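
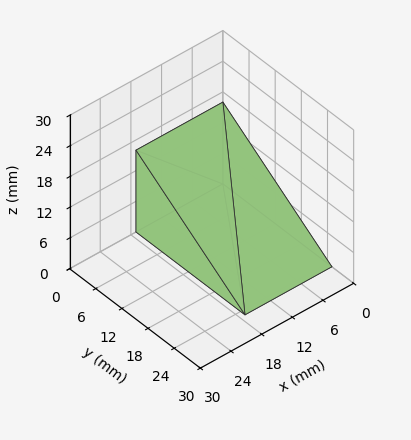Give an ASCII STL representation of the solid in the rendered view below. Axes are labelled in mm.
Reading the render: the shape is a wedge (ramp): 17 × 25 mm base, rising to 16 mm along the y=0 edge and sloping linearly to z=0 at y=25 (dimensions read to the nearest mm from the axis ticks). For the STL, each face is triangulated and given an outward normal.

solid part
  facet normal 0.0000 0.0000 -1.0000
    outer loop
      vertex 17.00 25.00 0.00
      vertex 17.00 0.00 0.00
      vertex 0.00 0.00 0.00
    endloop
  endfacet
  facet normal 0.0000 0.0000 -1.0000
    outer loop
      vertex 0.00 25.00 0.00
      vertex 17.00 25.00 0.00
      vertex 0.00 0.00 0.00
    endloop
  endfacet
  facet normal 0.0000 -1.0000 0.0000
    outer loop
      vertex 0.00 0.00 0.00
      vertex 17.00 0.00 0.00
      vertex 17.00 0.00 16.00
    endloop
  endfacet
  facet normal 0.0000 -1.0000 0.0000
    outer loop
      vertex 0.00 0.00 0.00
      vertex 17.00 0.00 16.00
      vertex 0.00 0.00 16.00
    endloop
  endfacet
  facet normal 0.0000 0.5391 0.8423
    outer loop
      vertex 0.00 0.00 16.00
      vertex 17.00 0.00 16.00
      vertex 17.00 25.00 0.00
    endloop
  endfacet
  facet normal 0.0000 0.5391 0.8423
    outer loop
      vertex 0.00 0.00 16.00
      vertex 17.00 25.00 0.00
      vertex 0.00 25.00 0.00
    endloop
  endfacet
  facet normal -1.0000 0.0000 0.0000
    outer loop
      vertex 0.00 0.00 16.00
      vertex 0.00 25.00 0.00
      vertex 0.00 0.00 0.00
    endloop
  endfacet
  facet normal 1.0000 0.0000 0.0000
    outer loop
      vertex 17.00 0.00 0.00
      vertex 17.00 25.00 0.00
      vertex 17.00 0.00 16.00
    endloop
  endfacet
endsolid part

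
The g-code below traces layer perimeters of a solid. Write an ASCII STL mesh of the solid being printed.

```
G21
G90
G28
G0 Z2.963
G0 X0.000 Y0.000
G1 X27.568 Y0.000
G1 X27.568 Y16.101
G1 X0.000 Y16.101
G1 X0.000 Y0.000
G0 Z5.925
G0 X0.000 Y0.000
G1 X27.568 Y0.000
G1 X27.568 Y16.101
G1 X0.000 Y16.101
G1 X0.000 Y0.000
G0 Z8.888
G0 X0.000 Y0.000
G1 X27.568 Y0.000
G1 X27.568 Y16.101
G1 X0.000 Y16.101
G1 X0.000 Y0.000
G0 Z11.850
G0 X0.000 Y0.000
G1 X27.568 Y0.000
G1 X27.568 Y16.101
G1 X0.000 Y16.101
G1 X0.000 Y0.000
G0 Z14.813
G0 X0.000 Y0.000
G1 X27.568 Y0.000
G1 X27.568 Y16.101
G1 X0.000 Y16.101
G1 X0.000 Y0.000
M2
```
solid part
  facet normal 0.0000 0.0000 -1.0000
    outer loop
      vertex 27.568 16.101 0.000
      vertex 27.568 0.000 0.000
      vertex 0.000 0.000 0.000
    endloop
  endfacet
  facet normal 0.0000 0.0000 -1.0000
    outer loop
      vertex 0.000 16.101 0.000
      vertex 27.568 16.101 0.000
      vertex 0.000 0.000 0.000
    endloop
  endfacet
  facet normal 0.0000 0.0000 1.0000
    outer loop
      vertex 0.000 0.000 14.813
      vertex 27.568 0.000 14.813
      vertex 27.568 16.101 14.813
    endloop
  endfacet
  facet normal 0.0000 0.0000 1.0000
    outer loop
      vertex 0.000 0.000 14.813
      vertex 27.568 16.101 14.813
      vertex 0.000 16.101 14.813
    endloop
  endfacet
  facet normal 0.0000 -1.0000 0.0000
    outer loop
      vertex 0.000 0.000 0.000
      vertex 27.568 0.000 0.000
      vertex 27.568 0.000 14.813
    endloop
  endfacet
  facet normal 0.0000 -1.0000 0.0000
    outer loop
      vertex 0.000 0.000 0.000
      vertex 27.568 0.000 14.813
      vertex 0.000 0.000 14.813
    endloop
  endfacet
  facet normal 0.0000 1.0000 0.0000
    outer loop
      vertex 27.568 16.101 14.813
      vertex 27.568 16.101 0.000
      vertex 0.000 16.101 0.000
    endloop
  endfacet
  facet normal 0.0000 1.0000 0.0000
    outer loop
      vertex 0.000 16.101 14.813
      vertex 27.568 16.101 14.813
      vertex 0.000 16.101 0.000
    endloop
  endfacet
  facet normal -1.0000 0.0000 0.0000
    outer loop
      vertex 0.000 16.101 14.813
      vertex 0.000 16.101 0.000
      vertex 0.000 0.000 0.000
    endloop
  endfacet
  facet normal -1.0000 0.0000 0.0000
    outer loop
      vertex 0.000 0.000 14.813
      vertex 0.000 16.101 14.813
      vertex 0.000 0.000 0.000
    endloop
  endfacet
  facet normal 1.0000 0.0000 0.0000
    outer loop
      vertex 27.568 0.000 0.000
      vertex 27.568 16.101 0.000
      vertex 27.568 16.101 14.813
    endloop
  endfacet
  facet normal 1.0000 0.0000 0.0000
    outer loop
      vertex 27.568 0.000 0.000
      vertex 27.568 16.101 14.813
      vertex 27.568 0.000 14.813
    endloop
  endfacet
endsolid part

The G0 Z moves step by Δz≈2.963 mm. Every layer's G1 loop is the same polygon, so the solid is a straight extrusion of it from z=0 to z≈14.8. Closing with flat bottom and top caps and triangulating gives 12 facets — a rectangular box, roughly 27.6 × 16.1 mm footprint and 14.8 mm tall.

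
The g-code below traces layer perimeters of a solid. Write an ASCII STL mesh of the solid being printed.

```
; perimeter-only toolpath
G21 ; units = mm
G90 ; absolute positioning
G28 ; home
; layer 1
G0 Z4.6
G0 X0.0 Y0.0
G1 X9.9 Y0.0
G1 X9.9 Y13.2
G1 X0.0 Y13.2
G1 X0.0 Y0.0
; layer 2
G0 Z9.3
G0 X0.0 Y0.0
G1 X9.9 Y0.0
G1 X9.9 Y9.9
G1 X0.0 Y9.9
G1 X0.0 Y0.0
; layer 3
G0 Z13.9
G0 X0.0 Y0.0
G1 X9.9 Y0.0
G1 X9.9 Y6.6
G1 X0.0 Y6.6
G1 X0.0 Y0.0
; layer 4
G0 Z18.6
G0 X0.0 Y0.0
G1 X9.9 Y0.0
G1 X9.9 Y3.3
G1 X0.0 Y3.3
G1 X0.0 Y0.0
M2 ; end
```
solid part
  facet normal 0.0000 0.0000 -1.0000
    outer loop
      vertex 9.9 16.5 0.0
      vertex 9.9 0.0 0.0
      vertex 0.0 0.0 0.0
    endloop
  endfacet
  facet normal 0.0000 0.0000 -1.0000
    outer loop
      vertex 0.0 16.5 0.0
      vertex 9.9 16.5 0.0
      vertex 0.0 0.0 0.0
    endloop
  endfacet
  facet normal 0.0000 -1.0000 0.0000
    outer loop
      vertex 0.0 0.0 0.0
      vertex 9.9 0.0 0.0
      vertex 9.9 0.0 23.2
    endloop
  endfacet
  facet normal 0.0000 -1.0000 0.0000
    outer loop
      vertex 0.0 0.0 0.0
      vertex 9.9 0.0 23.2
      vertex 0.0 0.0 23.2
    endloop
  endfacet
  facet normal 0.0000 0.8149 0.5796
    outer loop
      vertex 0.0 0.0 23.2
      vertex 9.9 0.0 23.2
      vertex 9.9 16.5 0.0
    endloop
  endfacet
  facet normal 0.0000 0.8149 0.5796
    outer loop
      vertex 0.0 0.0 23.2
      vertex 9.9 16.5 0.0
      vertex 0.0 16.5 0.0
    endloop
  endfacet
  facet normal -1.0000 0.0000 0.0000
    outer loop
      vertex 0.0 0.0 23.2
      vertex 0.0 16.5 0.0
      vertex 0.0 0.0 0.0
    endloop
  endfacet
  facet normal 1.0000 0.0000 0.0000
    outer loop
      vertex 9.9 0.0 0.0
      vertex 9.9 16.5 0.0
      vertex 9.9 0.0 23.2
    endloop
  endfacet
endsolid part

The G0 Z moves step by Δz≈4.6 mm. The G1 loops shrink linearly with z, so the solid tapers from its base footprint up to z≈23.2. Closing with a flat bottom cap and the tapered top and triangulating gives 8 facets — a wedge (ramp): 9.9 × 16.5 mm base, rising to 23.2 mm along the y=0 edge and sloping linearly to z=0 at y=16.5.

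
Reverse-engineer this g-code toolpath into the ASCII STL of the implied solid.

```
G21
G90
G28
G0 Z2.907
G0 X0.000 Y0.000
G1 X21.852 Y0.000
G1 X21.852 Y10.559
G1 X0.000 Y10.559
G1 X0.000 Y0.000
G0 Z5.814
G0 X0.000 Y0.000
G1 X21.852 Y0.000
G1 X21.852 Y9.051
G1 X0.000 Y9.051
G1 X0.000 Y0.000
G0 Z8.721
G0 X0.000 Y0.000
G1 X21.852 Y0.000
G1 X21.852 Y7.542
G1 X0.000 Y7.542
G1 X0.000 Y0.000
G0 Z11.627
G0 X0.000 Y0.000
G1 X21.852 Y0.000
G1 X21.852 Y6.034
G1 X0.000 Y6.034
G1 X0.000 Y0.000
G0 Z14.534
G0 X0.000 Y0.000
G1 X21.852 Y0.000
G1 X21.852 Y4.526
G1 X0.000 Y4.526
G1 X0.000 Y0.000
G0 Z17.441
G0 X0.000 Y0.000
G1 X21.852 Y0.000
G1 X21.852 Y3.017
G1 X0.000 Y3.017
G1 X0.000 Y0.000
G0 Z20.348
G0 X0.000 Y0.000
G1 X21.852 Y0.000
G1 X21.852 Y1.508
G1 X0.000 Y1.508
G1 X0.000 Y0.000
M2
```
solid part
  facet normal 0.0000 0.0000 -1.0000
    outer loop
      vertex 21.852 12.068 0.000
      vertex 21.852 0.000 0.000
      vertex 0.000 0.000 0.000
    endloop
  endfacet
  facet normal 0.0000 0.0000 -1.0000
    outer loop
      vertex 0.000 12.068 0.000
      vertex 21.852 12.068 0.000
      vertex 0.000 0.000 0.000
    endloop
  endfacet
  facet normal 0.0000 -1.0000 0.0000
    outer loop
      vertex 0.000 0.000 0.000
      vertex 21.852 0.000 0.000
      vertex 21.852 0.000 23.255
    endloop
  endfacet
  facet normal 0.0000 -1.0000 0.0000
    outer loop
      vertex 0.000 0.000 0.000
      vertex 21.852 0.000 23.255
      vertex 0.000 0.000 23.255
    endloop
  endfacet
  facet normal 0.0000 0.8876 0.4606
    outer loop
      vertex 0.000 0.000 23.255
      vertex 21.852 0.000 23.255
      vertex 21.852 12.068 0.000
    endloop
  endfacet
  facet normal 0.0000 0.8876 0.4606
    outer loop
      vertex 0.000 0.000 23.255
      vertex 21.852 12.068 0.000
      vertex 0.000 12.068 0.000
    endloop
  endfacet
  facet normal -1.0000 0.0000 0.0000
    outer loop
      vertex 0.000 0.000 23.255
      vertex 0.000 12.068 0.000
      vertex 0.000 0.000 0.000
    endloop
  endfacet
  facet normal 1.0000 0.0000 0.0000
    outer loop
      vertex 21.852 0.000 0.000
      vertex 21.852 12.068 0.000
      vertex 21.852 0.000 23.255
    endloop
  endfacet
endsolid part

The G0 Z moves step by Δz≈2.907 mm. The G1 loops shrink linearly with z, so the solid tapers from its base footprint up to z≈23.3. Closing with a flat bottom cap and the tapered top and triangulating gives 8 facets — a wedge (ramp): 21.9 × 12.1 mm base, rising to 23.3 mm along the y=0 edge and sloping linearly to z=0 at y=12.1.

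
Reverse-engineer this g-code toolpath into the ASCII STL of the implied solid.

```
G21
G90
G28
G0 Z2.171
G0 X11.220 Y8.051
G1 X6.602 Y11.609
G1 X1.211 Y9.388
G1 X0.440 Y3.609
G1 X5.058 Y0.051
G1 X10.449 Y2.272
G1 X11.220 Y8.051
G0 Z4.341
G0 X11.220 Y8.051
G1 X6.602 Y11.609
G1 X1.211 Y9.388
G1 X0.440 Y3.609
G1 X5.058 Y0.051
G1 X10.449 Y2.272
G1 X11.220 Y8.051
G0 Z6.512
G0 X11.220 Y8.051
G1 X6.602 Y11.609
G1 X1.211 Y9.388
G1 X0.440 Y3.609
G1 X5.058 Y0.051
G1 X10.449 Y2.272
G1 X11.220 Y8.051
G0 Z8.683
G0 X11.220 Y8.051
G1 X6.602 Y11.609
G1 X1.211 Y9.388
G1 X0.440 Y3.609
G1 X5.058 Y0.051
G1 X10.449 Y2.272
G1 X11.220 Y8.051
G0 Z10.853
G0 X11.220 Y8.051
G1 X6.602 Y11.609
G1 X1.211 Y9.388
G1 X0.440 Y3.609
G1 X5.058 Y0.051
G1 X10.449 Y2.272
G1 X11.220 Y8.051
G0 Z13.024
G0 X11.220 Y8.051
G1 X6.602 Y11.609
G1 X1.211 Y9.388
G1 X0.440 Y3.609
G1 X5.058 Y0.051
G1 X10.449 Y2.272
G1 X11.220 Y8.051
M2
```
solid part
  facet normal 0.0000 0.0000 -1.0000
    outer loop
      vertex 1.211 9.388 0.000
      vertex 6.602 11.609 0.000
      vertex 11.220 8.051 0.000
    endloop
  endfacet
  facet normal 0.0000 0.0000 -1.0000
    outer loop
      vertex 0.440 3.609 0.000
      vertex 1.211 9.388 0.000
      vertex 11.220 8.051 0.000
    endloop
  endfacet
  facet normal 0.0000 0.0000 -1.0000
    outer loop
      vertex 5.058 0.051 0.000
      vertex 0.440 3.609 0.000
      vertex 11.220 8.051 0.000
    endloop
  endfacet
  facet normal 0.0000 0.0000 -1.0000
    outer loop
      vertex 10.449 2.272 0.000
      vertex 5.058 0.051 0.000
      vertex 11.220 8.051 0.000
    endloop
  endfacet
  facet normal 0.0000 0.0000 1.0000
    outer loop
      vertex 11.220 8.051 13.024
      vertex 6.602 11.609 13.024
      vertex 1.211 9.388 13.024
    endloop
  endfacet
  facet normal 0.0000 0.0000 1.0000
    outer loop
      vertex 11.220 8.051 13.024
      vertex 1.211 9.388 13.024
      vertex 0.440 3.609 13.024
    endloop
  endfacet
  facet normal 0.0000 0.0000 1.0000
    outer loop
      vertex 11.220 8.051 13.024
      vertex 0.440 3.609 13.024
      vertex 5.058 0.051 13.024
    endloop
  endfacet
  facet normal 0.0000 0.0000 1.0000
    outer loop
      vertex 11.220 8.051 13.024
      vertex 5.058 0.051 13.024
      vertex 10.449 2.272 13.024
    endloop
  endfacet
  facet normal 0.6103 0.7922 0.0000
    outer loop
      vertex 11.220 8.051 0.000
      vertex 6.602 11.609 0.000
      vertex 6.602 11.609 13.024
    endloop
  endfacet
  facet normal 0.6103 0.7922 0.0000
    outer loop
      vertex 11.220 8.051 0.000
      vertex 6.602 11.609 13.024
      vertex 11.220 8.051 13.024
    endloop
  endfacet
  facet normal -0.3809 0.9246 0.0000
    outer loop
      vertex 6.602 11.609 0.000
      vertex 1.211 9.388 0.000
      vertex 1.211 9.388 13.024
    endloop
  endfacet
  facet normal -0.3809 0.9246 0.0000
    outer loop
      vertex 6.602 11.609 0.000
      vertex 1.211 9.388 13.024
      vertex 6.602 11.609 13.024
    endloop
  endfacet
  facet normal -0.9912 0.1322 0.0000
    outer loop
      vertex 1.211 9.388 0.000
      vertex 0.440 3.609 0.000
      vertex 0.440 3.609 13.024
    endloop
  endfacet
  facet normal -0.9912 0.1322 0.0000
    outer loop
      vertex 1.211 9.388 0.000
      vertex 0.440 3.609 13.024
      vertex 1.211 9.388 13.024
    endloop
  endfacet
  facet normal -0.6103 -0.7922 0.0000
    outer loop
      vertex 0.440 3.609 0.000
      vertex 5.058 0.051 0.000
      vertex 5.058 0.051 13.024
    endloop
  endfacet
  facet normal -0.6103 -0.7922 0.0000
    outer loop
      vertex 0.440 3.609 0.000
      vertex 5.058 0.051 13.024
      vertex 0.440 3.609 13.024
    endloop
  endfacet
  facet normal 0.3809 -0.9246 0.0000
    outer loop
      vertex 5.058 0.051 0.000
      vertex 10.449 2.272 0.000
      vertex 10.449 2.272 13.024
    endloop
  endfacet
  facet normal 0.3809 -0.9246 0.0000
    outer loop
      vertex 5.058 0.051 0.000
      vertex 10.449 2.272 13.024
      vertex 5.058 0.051 13.024
    endloop
  endfacet
  facet normal 0.9912 -0.1322 0.0000
    outer loop
      vertex 10.449 2.272 0.000
      vertex 11.220 8.051 0.000
      vertex 11.220 8.051 13.024
    endloop
  endfacet
  facet normal 0.9912 -0.1322 0.0000
    outer loop
      vertex 10.449 2.272 0.000
      vertex 11.220 8.051 13.024
      vertex 10.449 2.272 13.024
    endloop
  endfacet
endsolid part

The G0 Z moves step by Δz≈2.171 mm. Every layer's G1 loop is the same polygon, so the solid is a straight extrusion of it from z=0 to z≈13. Closing with flat bottom and top caps and triangulating gives 20 facets — a regular 6-sided prism (a cylinder approximated with 6 flat sides), circumscribed radius ≈ 5.83 mm, height ≈ 13 mm.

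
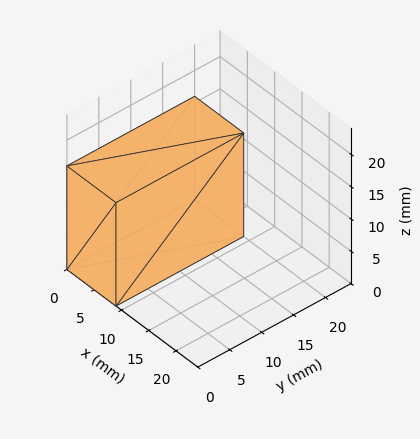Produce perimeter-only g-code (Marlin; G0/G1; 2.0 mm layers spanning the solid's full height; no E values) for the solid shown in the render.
Reading the render: the shape is a rectangular box, roughly 9 × 20 mm footprint and 16 mm tall (dimensions read to the nearest mm from the axis ticks). For the g-code, the solid's height is divided into equal slices at the stated Δz and each level perimeter traced with G1 moves after a G0 lift.

; perimeter-only toolpath
G21 ; units = mm
G90 ; absolute positioning
G28 ; home
; layer 1
G0 Z2.0
G0 X0.0 Y0.0
G1 X9.0 Y0.0
G1 X9.0 Y20.0
G1 X0.0 Y20.0
G1 X0.0 Y0.0
; layer 2
G0 Z4.0
G0 X0.0 Y0.0
G1 X9.0 Y0.0
G1 X9.0 Y20.0
G1 X0.0 Y20.0
G1 X0.0 Y0.0
; layer 3
G0 Z6.0
G0 X0.0 Y0.0
G1 X9.0 Y0.0
G1 X9.0 Y20.0
G1 X0.0 Y20.0
G1 X0.0 Y0.0
; layer 4
G0 Z8.0
G0 X0.0 Y0.0
G1 X9.0 Y0.0
G1 X9.0 Y20.0
G1 X0.0 Y20.0
G1 X0.0 Y0.0
; layer 5
G0 Z10.0
G0 X0.0 Y0.0
G1 X9.0 Y0.0
G1 X9.0 Y20.0
G1 X0.0 Y20.0
G1 X0.0 Y0.0
; layer 6
G0 Z12.0
G0 X0.0 Y0.0
G1 X9.0 Y0.0
G1 X9.0 Y20.0
G1 X0.0 Y20.0
G1 X0.0 Y0.0
; layer 7
G0 Z14.0
G0 X0.0 Y0.0
G1 X9.0 Y0.0
G1 X9.0 Y20.0
G1 X0.0 Y20.0
G1 X0.0 Y0.0
; layer 8
G0 Z16.0
G0 X0.0 Y0.0
G1 X9.0 Y0.0
G1 X9.0 Y20.0
G1 X0.0 Y20.0
G1 X0.0 Y0.0
M2 ; end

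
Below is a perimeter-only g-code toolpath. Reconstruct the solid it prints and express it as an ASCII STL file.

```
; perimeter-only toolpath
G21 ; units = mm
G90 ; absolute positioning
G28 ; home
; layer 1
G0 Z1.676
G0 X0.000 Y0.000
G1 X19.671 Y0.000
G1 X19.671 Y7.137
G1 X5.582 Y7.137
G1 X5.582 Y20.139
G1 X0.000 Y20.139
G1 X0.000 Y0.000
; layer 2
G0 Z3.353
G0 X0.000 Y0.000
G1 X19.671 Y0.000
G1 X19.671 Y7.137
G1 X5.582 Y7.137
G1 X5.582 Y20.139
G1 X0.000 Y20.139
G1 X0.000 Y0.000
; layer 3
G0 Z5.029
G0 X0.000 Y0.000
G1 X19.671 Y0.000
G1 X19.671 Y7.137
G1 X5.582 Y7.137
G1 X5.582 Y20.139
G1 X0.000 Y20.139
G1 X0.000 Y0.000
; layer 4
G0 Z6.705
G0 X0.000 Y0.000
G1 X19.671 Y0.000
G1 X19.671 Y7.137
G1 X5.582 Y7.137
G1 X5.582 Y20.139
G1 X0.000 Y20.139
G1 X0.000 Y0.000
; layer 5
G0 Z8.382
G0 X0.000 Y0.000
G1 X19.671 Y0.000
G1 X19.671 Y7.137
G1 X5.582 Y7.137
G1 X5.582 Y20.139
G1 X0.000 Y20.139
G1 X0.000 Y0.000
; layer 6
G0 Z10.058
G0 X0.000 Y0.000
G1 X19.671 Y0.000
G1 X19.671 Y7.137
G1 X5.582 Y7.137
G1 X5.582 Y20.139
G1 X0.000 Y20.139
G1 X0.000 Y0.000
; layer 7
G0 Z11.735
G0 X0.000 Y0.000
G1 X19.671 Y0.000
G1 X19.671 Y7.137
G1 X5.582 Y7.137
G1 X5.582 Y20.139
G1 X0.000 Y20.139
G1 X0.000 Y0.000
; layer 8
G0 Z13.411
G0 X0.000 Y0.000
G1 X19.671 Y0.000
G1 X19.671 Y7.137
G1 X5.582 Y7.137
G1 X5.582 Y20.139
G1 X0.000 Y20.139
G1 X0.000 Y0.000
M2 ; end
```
solid part
  facet normal 0.0000 0.0000 -1.0000
    outer loop
      vertex 19.671 7.137 0.000
      vertex 19.671 0.000 0.000
      vertex 0.000 0.000 0.000
    endloop
  endfacet
  facet normal 0.0000 0.0000 -1.0000
    outer loop
      vertex 5.582 7.137 0.000
      vertex 19.671 7.137 0.000
      vertex 0.000 0.000 0.000
    endloop
  endfacet
  facet normal 0.0000 0.0000 -1.0000
    outer loop
      vertex 5.582 20.139 0.000
      vertex 5.582 7.137 0.000
      vertex 0.000 0.000 0.000
    endloop
  endfacet
  facet normal 0.0000 0.0000 -1.0000
    outer loop
      vertex 0.000 20.139 0.000
      vertex 5.582 20.139 0.000
      vertex 0.000 0.000 0.000
    endloop
  endfacet
  facet normal 0.0000 0.0000 1.0000
    outer loop
      vertex 0.000 0.000 13.411
      vertex 19.671 0.000 13.411
      vertex 19.671 7.137 13.411
    endloop
  endfacet
  facet normal 0.0000 0.0000 1.0000
    outer loop
      vertex 0.000 0.000 13.411
      vertex 19.671 7.137 13.411
      vertex 5.582 7.137 13.411
    endloop
  endfacet
  facet normal 0.0000 0.0000 1.0000
    outer loop
      vertex 0.000 0.000 13.411
      vertex 5.582 7.137 13.411
      vertex 5.582 20.139 13.411
    endloop
  endfacet
  facet normal 0.0000 0.0000 1.0000
    outer loop
      vertex 0.000 0.000 13.411
      vertex 5.582 20.139 13.411
      vertex 0.000 20.139 13.411
    endloop
  endfacet
  facet normal 0.0000 -1.0000 0.0000
    outer loop
      vertex 0.000 0.000 0.000
      vertex 19.671 0.000 0.000
      vertex 19.671 0.000 13.411
    endloop
  endfacet
  facet normal 0.0000 -1.0000 0.0000
    outer loop
      vertex 0.000 0.000 0.000
      vertex 19.671 0.000 13.411
      vertex 0.000 0.000 13.411
    endloop
  endfacet
  facet normal 1.0000 0.0000 0.0000
    outer loop
      vertex 19.671 0.000 0.000
      vertex 19.671 7.137 0.000
      vertex 19.671 7.137 13.411
    endloop
  endfacet
  facet normal 1.0000 0.0000 0.0000
    outer loop
      vertex 19.671 0.000 0.000
      vertex 19.671 7.137 13.411
      vertex 19.671 0.000 13.411
    endloop
  endfacet
  facet normal 0.0000 1.0000 0.0000
    outer loop
      vertex 19.671 7.137 0.000
      vertex 5.582 7.137 0.000
      vertex 5.582 7.137 13.411
    endloop
  endfacet
  facet normal 0.0000 1.0000 0.0000
    outer loop
      vertex 19.671 7.137 0.000
      vertex 5.582 7.137 13.411
      vertex 19.671 7.137 13.411
    endloop
  endfacet
  facet normal 1.0000 0.0000 0.0000
    outer loop
      vertex 5.582 7.137 0.000
      vertex 5.582 20.139 0.000
      vertex 5.582 20.139 13.411
    endloop
  endfacet
  facet normal 1.0000 0.0000 0.0000
    outer loop
      vertex 5.582 7.137 0.000
      vertex 5.582 20.139 13.411
      vertex 5.582 7.137 13.411
    endloop
  endfacet
  facet normal 0.0000 1.0000 0.0000
    outer loop
      vertex 5.582 20.139 0.000
      vertex 0.000 20.139 0.000
      vertex 0.000 20.139 13.411
    endloop
  endfacet
  facet normal 0.0000 1.0000 0.0000
    outer loop
      vertex 5.582 20.139 0.000
      vertex 0.000 20.139 13.411
      vertex 5.582 20.139 13.411
    endloop
  endfacet
  facet normal -1.0000 0.0000 0.0000
    outer loop
      vertex 0.000 20.139 0.000
      vertex 0.000 0.000 0.000
      vertex 0.000 0.000 13.411
    endloop
  endfacet
  facet normal -1.0000 0.0000 0.0000
    outer loop
      vertex 0.000 20.139 0.000
      vertex 0.000 0.000 13.411
      vertex 0.000 20.139 13.411
    endloop
  endfacet
endsolid part

The G0 Z moves step by Δz≈1.676 mm. Every layer's G1 loop is the same polygon, so the solid is a straight extrusion of it from z=0 to z≈13.4. Closing with flat bottom and top caps and triangulating gives 20 facets — an L-shaped prism: outer 19.7 × 20.1 mm, arm thicknesses ≈ 7.14 mm (horizontal) and 5.58 mm (vertical), extruded 13.4 mm in z.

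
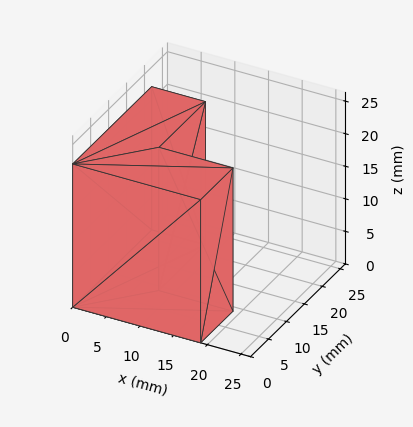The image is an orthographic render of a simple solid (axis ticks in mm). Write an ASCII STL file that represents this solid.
Reading the render: the shape is an L-shaped prism: outer 19 × 22 mm, arm thicknesses ≈ 9 mm (horizontal) and 8 mm (vertical), extruded 22 mm in z (dimensions read to the nearest mm from the axis ticks). For the STL, each face is triangulated and given an outward normal.

solid part
  facet normal 0.0000 0.0000 -1.0000
    outer loop
      vertex 19.0 9.0 0.0
      vertex 19.0 0.0 0.0
      vertex 0.0 0.0 0.0
    endloop
  endfacet
  facet normal 0.0000 0.0000 -1.0000
    outer loop
      vertex 8.0 9.0 0.0
      vertex 19.0 9.0 0.0
      vertex 0.0 0.0 0.0
    endloop
  endfacet
  facet normal 0.0000 0.0000 -1.0000
    outer loop
      vertex 8.0 22.0 0.0
      vertex 8.0 9.0 0.0
      vertex 0.0 0.0 0.0
    endloop
  endfacet
  facet normal 0.0000 0.0000 -1.0000
    outer loop
      vertex 0.0 22.0 0.0
      vertex 8.0 22.0 0.0
      vertex 0.0 0.0 0.0
    endloop
  endfacet
  facet normal 0.0000 0.0000 1.0000
    outer loop
      vertex 0.0 0.0 22.0
      vertex 19.0 0.0 22.0
      vertex 19.0 9.0 22.0
    endloop
  endfacet
  facet normal 0.0000 0.0000 1.0000
    outer loop
      vertex 0.0 0.0 22.0
      vertex 19.0 9.0 22.0
      vertex 8.0 9.0 22.0
    endloop
  endfacet
  facet normal 0.0000 0.0000 1.0000
    outer loop
      vertex 0.0 0.0 22.0
      vertex 8.0 9.0 22.0
      vertex 8.0 22.0 22.0
    endloop
  endfacet
  facet normal 0.0000 0.0000 1.0000
    outer loop
      vertex 0.0 0.0 22.0
      vertex 8.0 22.0 22.0
      vertex 0.0 22.0 22.0
    endloop
  endfacet
  facet normal 0.0000 -1.0000 0.0000
    outer loop
      vertex 0.0 0.0 0.0
      vertex 19.0 0.0 0.0
      vertex 19.0 0.0 22.0
    endloop
  endfacet
  facet normal 0.0000 -1.0000 0.0000
    outer loop
      vertex 0.0 0.0 0.0
      vertex 19.0 0.0 22.0
      vertex 0.0 0.0 22.0
    endloop
  endfacet
  facet normal 1.0000 0.0000 0.0000
    outer loop
      vertex 19.0 0.0 0.0
      vertex 19.0 9.0 0.0
      vertex 19.0 9.0 22.0
    endloop
  endfacet
  facet normal 1.0000 0.0000 0.0000
    outer loop
      vertex 19.0 0.0 0.0
      vertex 19.0 9.0 22.0
      vertex 19.0 0.0 22.0
    endloop
  endfacet
  facet normal 0.0000 1.0000 0.0000
    outer loop
      vertex 19.0 9.0 0.0
      vertex 8.0 9.0 0.0
      vertex 8.0 9.0 22.0
    endloop
  endfacet
  facet normal 0.0000 1.0000 0.0000
    outer loop
      vertex 19.0 9.0 0.0
      vertex 8.0 9.0 22.0
      vertex 19.0 9.0 22.0
    endloop
  endfacet
  facet normal 1.0000 0.0000 0.0000
    outer loop
      vertex 8.0 9.0 0.0
      vertex 8.0 22.0 0.0
      vertex 8.0 22.0 22.0
    endloop
  endfacet
  facet normal 1.0000 0.0000 0.0000
    outer loop
      vertex 8.0 9.0 0.0
      vertex 8.0 22.0 22.0
      vertex 8.0 9.0 22.0
    endloop
  endfacet
  facet normal 0.0000 1.0000 0.0000
    outer loop
      vertex 8.0 22.0 0.0
      vertex 0.0 22.0 0.0
      vertex 0.0 22.0 22.0
    endloop
  endfacet
  facet normal 0.0000 1.0000 0.0000
    outer loop
      vertex 8.0 22.0 0.0
      vertex 0.0 22.0 22.0
      vertex 8.0 22.0 22.0
    endloop
  endfacet
  facet normal -1.0000 0.0000 0.0000
    outer loop
      vertex 0.0 22.0 0.0
      vertex 0.0 0.0 0.0
      vertex 0.0 0.0 22.0
    endloop
  endfacet
  facet normal -1.0000 0.0000 0.0000
    outer loop
      vertex 0.0 22.0 0.0
      vertex 0.0 0.0 22.0
      vertex 0.0 22.0 22.0
    endloop
  endfacet
endsolid part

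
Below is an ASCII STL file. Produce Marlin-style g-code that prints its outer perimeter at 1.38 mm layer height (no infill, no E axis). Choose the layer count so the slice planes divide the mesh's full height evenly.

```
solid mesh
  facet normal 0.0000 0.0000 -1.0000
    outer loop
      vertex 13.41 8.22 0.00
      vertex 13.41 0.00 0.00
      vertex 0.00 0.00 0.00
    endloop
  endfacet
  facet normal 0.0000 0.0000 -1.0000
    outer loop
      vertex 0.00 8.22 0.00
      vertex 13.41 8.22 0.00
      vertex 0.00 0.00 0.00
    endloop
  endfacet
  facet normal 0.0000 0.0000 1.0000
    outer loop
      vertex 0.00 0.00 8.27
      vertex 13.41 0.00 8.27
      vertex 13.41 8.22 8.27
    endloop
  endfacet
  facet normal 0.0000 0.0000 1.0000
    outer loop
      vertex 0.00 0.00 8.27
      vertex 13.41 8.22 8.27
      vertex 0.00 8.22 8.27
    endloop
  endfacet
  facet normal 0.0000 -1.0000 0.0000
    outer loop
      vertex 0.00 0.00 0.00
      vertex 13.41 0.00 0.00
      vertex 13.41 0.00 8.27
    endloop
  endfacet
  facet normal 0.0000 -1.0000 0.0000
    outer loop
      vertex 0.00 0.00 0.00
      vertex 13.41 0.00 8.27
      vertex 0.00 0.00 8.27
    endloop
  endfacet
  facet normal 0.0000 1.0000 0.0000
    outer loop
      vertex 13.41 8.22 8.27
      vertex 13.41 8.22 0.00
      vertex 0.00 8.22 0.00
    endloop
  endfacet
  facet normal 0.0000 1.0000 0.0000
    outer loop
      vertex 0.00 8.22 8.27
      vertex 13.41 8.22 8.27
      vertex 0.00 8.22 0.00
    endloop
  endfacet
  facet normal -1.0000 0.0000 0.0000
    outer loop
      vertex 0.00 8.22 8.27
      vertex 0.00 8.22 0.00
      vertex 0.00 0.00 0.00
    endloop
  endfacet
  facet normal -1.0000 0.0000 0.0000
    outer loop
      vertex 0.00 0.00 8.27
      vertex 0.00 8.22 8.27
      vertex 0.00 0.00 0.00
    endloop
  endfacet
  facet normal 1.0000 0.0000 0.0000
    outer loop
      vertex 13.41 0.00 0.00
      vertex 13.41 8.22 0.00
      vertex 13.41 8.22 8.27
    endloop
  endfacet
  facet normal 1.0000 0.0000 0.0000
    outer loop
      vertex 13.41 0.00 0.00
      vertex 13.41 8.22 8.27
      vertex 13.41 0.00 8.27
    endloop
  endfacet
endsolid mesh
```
; perimeter-only toolpath
G21 ; units = mm
G90 ; absolute positioning
G28 ; home
; layer 1
G0 Z1.38
G0 X0.00 Y0.00
G1 X13.41 Y0.00
G1 X13.41 Y8.22
G1 X0.00 Y8.22
G1 X0.00 Y0.00
; layer 2
G0 Z2.76
G0 X0.00 Y0.00
G1 X13.41 Y0.00
G1 X13.41 Y8.22
G1 X0.00 Y8.22
G1 X0.00 Y0.00
; layer 3
G0 Z4.13
G0 X0.00 Y0.00
G1 X13.41 Y0.00
G1 X13.41 Y8.22
G1 X0.00 Y8.22
G1 X0.00 Y0.00
; layer 4
G0 Z5.51
G0 X0.00 Y0.00
G1 X13.41 Y0.00
G1 X13.41 Y8.22
G1 X0.00 Y8.22
G1 X0.00 Y0.00
; layer 5
G0 Z6.89
G0 X0.00 Y0.00
G1 X13.41 Y0.00
G1 X13.41 Y8.22
G1 X0.00 Y8.22
G1 X0.00 Y0.00
; layer 6
G0 Z8.27
G0 X0.00 Y0.00
G1 X13.41 Y0.00
G1 X13.41 Y8.22
G1 X0.00 Y8.22
G1 X0.00 Y0.00
M2 ; end

The solid is a rectangular box, roughly 13.4 × 8.22 mm footprint and 8.27 mm tall. Slicing at Δz = 1.38 mm — 6 equal slices spanning the solid's height, so layer i sits at z = i·h/6 — gives 6 non-empty perimeters. Each is a 4-segment closed polygon; G0 lifts to the layer z and rapids to the start vertex, then G1 traces the edges.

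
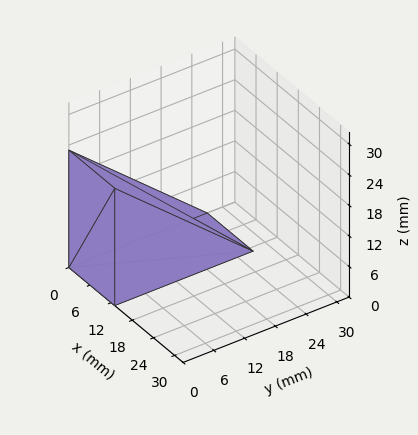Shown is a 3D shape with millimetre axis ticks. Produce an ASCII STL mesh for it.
Reading the render: the shape is a wedge (ramp): 13 × 27 mm base, rising to 23 mm along the y=0 edge and sloping linearly to z=0 at y=27 (dimensions read to the nearest mm from the axis ticks). For the STL, each face is triangulated and given an outward normal.

solid part
  facet normal 0.0000 0.0000 -1.0000
    outer loop
      vertex 13.000 27.000 0.000
      vertex 13.000 0.000 0.000
      vertex 0.000 0.000 0.000
    endloop
  endfacet
  facet normal 0.0000 0.0000 -1.0000
    outer loop
      vertex 0.000 27.000 0.000
      vertex 13.000 27.000 0.000
      vertex 0.000 0.000 0.000
    endloop
  endfacet
  facet normal 0.0000 -1.0000 0.0000
    outer loop
      vertex 0.000 0.000 0.000
      vertex 13.000 0.000 0.000
      vertex 13.000 0.000 23.000
    endloop
  endfacet
  facet normal 0.0000 -1.0000 0.0000
    outer loop
      vertex 0.000 0.000 0.000
      vertex 13.000 0.000 23.000
      vertex 0.000 0.000 23.000
    endloop
  endfacet
  facet normal 0.0000 0.6485 0.7612
    outer loop
      vertex 0.000 0.000 23.000
      vertex 13.000 0.000 23.000
      vertex 13.000 27.000 0.000
    endloop
  endfacet
  facet normal 0.0000 0.6485 0.7612
    outer loop
      vertex 0.000 0.000 23.000
      vertex 13.000 27.000 0.000
      vertex 0.000 27.000 0.000
    endloop
  endfacet
  facet normal -1.0000 0.0000 0.0000
    outer loop
      vertex 0.000 0.000 23.000
      vertex 0.000 27.000 0.000
      vertex 0.000 0.000 0.000
    endloop
  endfacet
  facet normal 1.0000 0.0000 0.0000
    outer loop
      vertex 13.000 0.000 0.000
      vertex 13.000 27.000 0.000
      vertex 13.000 0.000 23.000
    endloop
  endfacet
endsolid part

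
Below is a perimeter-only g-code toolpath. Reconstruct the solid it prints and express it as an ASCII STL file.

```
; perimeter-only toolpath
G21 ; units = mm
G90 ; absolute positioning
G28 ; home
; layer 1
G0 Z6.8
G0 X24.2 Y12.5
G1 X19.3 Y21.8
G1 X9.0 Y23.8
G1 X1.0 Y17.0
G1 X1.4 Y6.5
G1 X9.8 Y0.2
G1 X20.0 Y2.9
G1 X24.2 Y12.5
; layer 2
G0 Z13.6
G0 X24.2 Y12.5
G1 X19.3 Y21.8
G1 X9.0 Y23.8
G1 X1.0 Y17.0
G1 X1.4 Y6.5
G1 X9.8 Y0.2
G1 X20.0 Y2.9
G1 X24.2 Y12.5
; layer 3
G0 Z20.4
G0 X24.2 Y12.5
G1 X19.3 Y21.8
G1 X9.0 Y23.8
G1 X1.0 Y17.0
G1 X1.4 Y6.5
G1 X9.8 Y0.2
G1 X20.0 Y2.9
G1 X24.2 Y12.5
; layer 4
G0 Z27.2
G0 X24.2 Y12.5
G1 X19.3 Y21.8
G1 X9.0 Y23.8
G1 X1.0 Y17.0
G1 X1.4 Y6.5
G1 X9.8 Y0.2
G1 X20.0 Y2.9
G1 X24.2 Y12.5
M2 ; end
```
solid part
  facet normal 0.0000 0.0000 -1.0000
    outer loop
      vertex 9.0 23.8 0.0
      vertex 19.3 21.8 0.0
      vertex 24.2 12.5 0.0
    endloop
  endfacet
  facet normal 0.0000 0.0000 -1.0000
    outer loop
      vertex 1.0 17.0 0.0
      vertex 9.0 23.8 0.0
      vertex 24.2 12.5 0.0
    endloop
  endfacet
  facet normal 0.0000 0.0000 -1.0000
    outer loop
      vertex 1.4 6.5 0.0
      vertex 1.0 17.0 0.0
      vertex 24.2 12.5 0.0
    endloop
  endfacet
  facet normal 0.0000 0.0000 -1.0000
    outer loop
      vertex 9.8 0.2 0.0
      vertex 1.4 6.5 0.0
      vertex 24.2 12.5 0.0
    endloop
  endfacet
  facet normal 0.0000 0.0000 -1.0000
    outer loop
      vertex 20.0 2.9 0.0
      vertex 9.8 0.2 0.0
      vertex 24.2 12.5 0.0
    endloop
  endfacet
  facet normal 0.0000 0.0000 1.0000
    outer loop
      vertex 24.2 12.5 27.2
      vertex 19.3 21.8 27.2
      vertex 9.0 23.8 27.2
    endloop
  endfacet
  facet normal 0.0000 0.0000 1.0000
    outer loop
      vertex 24.2 12.5 27.2
      vertex 9.0 23.8 27.2
      vertex 1.0 17.0 27.2
    endloop
  endfacet
  facet normal 0.0000 0.0000 1.0000
    outer loop
      vertex 24.2 12.5 27.2
      vertex 1.0 17.0 27.2
      vertex 1.4 6.5 27.2
    endloop
  endfacet
  facet normal 0.0000 0.0000 1.0000
    outer loop
      vertex 24.2 12.5 27.2
      vertex 1.4 6.5 27.2
      vertex 9.8 0.2 27.2
    endloop
  endfacet
  facet normal 0.0000 0.0000 1.0000
    outer loop
      vertex 24.2 12.5 27.2
      vertex 9.8 0.2 27.2
      vertex 20.0 2.9 27.2
    endloop
  endfacet
  facet normal 0.8847 0.4661 0.0000
    outer loop
      vertex 24.2 12.5 0.0
      vertex 19.3 21.8 0.0
      vertex 19.3 21.8 27.2
    endloop
  endfacet
  facet normal 0.8847 0.4661 0.0000
    outer loop
      vertex 24.2 12.5 0.0
      vertex 19.3 21.8 27.2
      vertex 24.2 12.5 27.2
    endloop
  endfacet
  facet normal 0.1906 0.9817 0.0000
    outer loop
      vertex 19.3 21.8 0.0
      vertex 9.0 23.8 0.0
      vertex 9.0 23.8 27.2
    endloop
  endfacet
  facet normal 0.1906 0.9817 0.0000
    outer loop
      vertex 19.3 21.8 0.0
      vertex 9.0 23.8 27.2
      vertex 19.3 21.8 27.2
    endloop
  endfacet
  facet normal -0.6476 0.7619 0.0000
    outer loop
      vertex 9.0 23.8 0.0
      vertex 1.0 17.0 0.0
      vertex 1.0 17.0 27.2
    endloop
  endfacet
  facet normal -0.6476 0.7619 0.0000
    outer loop
      vertex 9.0 23.8 0.0
      vertex 1.0 17.0 27.2
      vertex 9.0 23.8 27.2
    endloop
  endfacet
  facet normal -0.9993 -0.0381 0.0000
    outer loop
      vertex 1.0 17.0 0.0
      vertex 1.4 6.5 0.0
      vertex 1.4 6.5 27.2
    endloop
  endfacet
  facet normal -0.9993 -0.0381 0.0000
    outer loop
      vertex 1.0 17.0 0.0
      vertex 1.4 6.5 27.2
      vertex 1.0 17.0 27.2
    endloop
  endfacet
  facet normal -0.6000 -0.8000 0.0000
    outer loop
      vertex 1.4 6.5 0.0
      vertex 9.8 0.2 0.0
      vertex 9.8 0.2 27.2
    endloop
  endfacet
  facet normal -0.6000 -0.8000 0.0000
    outer loop
      vertex 1.4 6.5 0.0
      vertex 9.8 0.2 27.2
      vertex 1.4 6.5 27.2
    endloop
  endfacet
  facet normal 0.2559 -0.9667 0.0000
    outer loop
      vertex 9.8 0.2 0.0
      vertex 20.0 2.9 0.0
      vertex 20.0 2.9 27.2
    endloop
  endfacet
  facet normal 0.2559 -0.9667 0.0000
    outer loop
      vertex 9.8 0.2 0.0
      vertex 20.0 2.9 27.2
      vertex 9.8 0.2 27.2
    endloop
  endfacet
  facet normal 0.9162 -0.4008 0.0000
    outer loop
      vertex 20.0 2.9 0.0
      vertex 24.2 12.5 0.0
      vertex 24.2 12.5 27.2
    endloop
  endfacet
  facet normal 0.9162 -0.4008 0.0000
    outer loop
      vertex 20.0 2.9 0.0
      vertex 24.2 12.5 27.2
      vertex 20.0 2.9 27.2
    endloop
  endfacet
endsolid part

The G0 Z moves step by Δz≈6.8 mm. Every layer's G1 loop is the same polygon, so the solid is a straight extrusion of it from z=0 to z≈27.2. Closing with flat bottom and top caps and triangulating gives 24 facets — a regular 7-sided prism (a cylinder approximated with 7 flat sides), circumscribed radius ≈ 12.1 mm, height ≈ 27.2 mm.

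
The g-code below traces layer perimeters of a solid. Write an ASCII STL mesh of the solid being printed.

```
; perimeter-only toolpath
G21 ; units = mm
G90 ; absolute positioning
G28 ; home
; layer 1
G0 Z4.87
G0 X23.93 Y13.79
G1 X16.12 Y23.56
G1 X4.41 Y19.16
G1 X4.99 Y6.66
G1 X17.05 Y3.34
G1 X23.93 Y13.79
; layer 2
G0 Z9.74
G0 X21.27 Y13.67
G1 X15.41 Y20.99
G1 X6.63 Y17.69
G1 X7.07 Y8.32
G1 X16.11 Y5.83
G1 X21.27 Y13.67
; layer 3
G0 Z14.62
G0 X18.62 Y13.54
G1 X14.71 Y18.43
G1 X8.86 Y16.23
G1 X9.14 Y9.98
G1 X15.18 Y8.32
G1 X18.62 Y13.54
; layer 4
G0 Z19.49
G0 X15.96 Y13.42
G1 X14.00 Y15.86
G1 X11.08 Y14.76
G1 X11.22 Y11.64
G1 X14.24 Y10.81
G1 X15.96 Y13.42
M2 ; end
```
solid part
  facet normal 0.0000 0.0000 -1.0000
    outer loop
      vertex 2.19 20.62 0.00
      vertex 16.82 26.12 0.00
      vertex 26.59 13.91 0.00
    endloop
  endfacet
  facet normal 0.0000 0.0000 -1.0000
    outer loop
      vertex 2.91 5.00 0.00
      vertex 2.19 20.62 0.00
      vertex 26.59 13.91 0.00
    endloop
  endfacet
  facet normal 0.0000 0.0000 -1.0000
    outer loop
      vertex 17.99 0.85 0.00
      vertex 2.91 5.00 0.00
      vertex 26.59 13.91 0.00
    endloop
  endfacet
  facet normal 0.7143 0.5715 0.4040
    outer loop
      vertex 26.59 13.91 0.00
      vertex 16.82 26.12 0.00
      vertex 13.30 13.30 24.36
    endloop
  endfacet
  facet normal -0.3219 0.8562 0.4041
    outer loop
      vertex 16.82 26.12 0.00
      vertex 2.19 20.62 0.00
      vertex 13.30 13.30 24.36
    endloop
  endfacet
  facet normal -0.9138 -0.0421 0.4041
    outer loop
      vertex 2.19 20.62 0.00
      vertex 2.91 5.00 0.00
      vertex 13.30 13.30 24.36
    endloop
  endfacet
  facet normal -0.2427 -0.8820 0.4040
    outer loop
      vertex 2.91 5.00 0.00
      vertex 17.99 0.85 0.00
      vertex 13.30 13.30 24.36
    endloop
  endfacet
  facet normal 0.7639 -0.5030 0.4042
    outer loop
      vertex 17.99 0.85 0.00
      vertex 26.59 13.91 0.00
      vertex 13.30 13.30 24.36
    endloop
  endfacet
endsolid part

The G0 Z moves step by Δz≈4.87 mm. The G1 loops shrink linearly with z, so the solid tapers from its base footprint up to z≈24.4. Closing with a flat bottom cap and the tapered top and triangulating gives 8 facets — a regular 5-sided pyramid, base circumscribed radius ≈ 13.3 mm, apex at z ≈ 24.4 mm.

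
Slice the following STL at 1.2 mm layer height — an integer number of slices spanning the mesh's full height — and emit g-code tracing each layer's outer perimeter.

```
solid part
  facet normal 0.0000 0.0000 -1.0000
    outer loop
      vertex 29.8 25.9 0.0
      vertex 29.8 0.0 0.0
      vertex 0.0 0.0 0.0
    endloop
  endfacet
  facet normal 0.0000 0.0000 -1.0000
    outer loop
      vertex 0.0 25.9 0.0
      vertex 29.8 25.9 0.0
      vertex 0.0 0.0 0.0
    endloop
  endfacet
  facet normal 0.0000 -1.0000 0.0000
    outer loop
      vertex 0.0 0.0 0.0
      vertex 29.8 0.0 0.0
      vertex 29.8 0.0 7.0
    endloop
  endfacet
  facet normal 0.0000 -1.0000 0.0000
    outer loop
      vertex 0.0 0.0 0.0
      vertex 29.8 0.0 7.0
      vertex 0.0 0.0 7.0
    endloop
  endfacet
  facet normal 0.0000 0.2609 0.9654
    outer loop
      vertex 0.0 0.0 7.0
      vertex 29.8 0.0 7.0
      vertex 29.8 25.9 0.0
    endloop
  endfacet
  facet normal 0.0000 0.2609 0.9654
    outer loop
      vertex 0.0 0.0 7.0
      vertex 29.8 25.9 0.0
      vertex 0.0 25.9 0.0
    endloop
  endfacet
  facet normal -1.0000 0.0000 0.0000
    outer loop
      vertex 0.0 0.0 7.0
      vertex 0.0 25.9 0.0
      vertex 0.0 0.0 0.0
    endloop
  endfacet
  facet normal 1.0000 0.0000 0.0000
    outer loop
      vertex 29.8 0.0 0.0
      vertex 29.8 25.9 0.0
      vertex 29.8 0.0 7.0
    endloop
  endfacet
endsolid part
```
; perimeter-only toolpath
G21 ; units = mm
G90 ; absolute positioning
G28 ; home
; layer 1
G0 Z1.2
G0 X0.0 Y0.0
G1 X29.8 Y0.0
G1 X29.8 Y21.6
G1 X0.0 Y21.6
G1 X0.0 Y0.0
; layer 2
G0 Z2.3
G0 X0.0 Y0.0
G1 X29.8 Y0.0
G1 X29.8 Y17.3
G1 X0.0 Y17.3
G1 X0.0 Y0.0
; layer 3
G0 Z3.5
G0 X0.0 Y0.0
G1 X29.8 Y0.0
G1 X29.8 Y12.9
G1 X0.0 Y12.9
G1 X0.0 Y0.0
; layer 4
G0 Z4.7
G0 X0.0 Y0.0
G1 X29.8 Y0.0
G1 X29.8 Y8.6
G1 X0.0 Y8.6
G1 X0.0 Y0.0
; layer 5
G0 Z5.8
G0 X0.0 Y0.0
G1 X29.8 Y0.0
G1 X29.8 Y4.3
G1 X0.0 Y4.3
G1 X0.0 Y0.0
M2 ; end

The solid is a wedge (ramp): 29.8 × 25.9 mm base, rising to 7 mm along the y=0 edge and sloping linearly to z=0 at y=25.9. Slicing at Δz = 1.2 mm — 6 equal slices spanning the solid's height, so layer i sits at z = i·h/6 — gives 5 non-empty perimeters. Each is a 4-segment closed polygon; G0 lifts to the layer z and rapids to the start vertex, then G1 traces the edges. The cross-section shrinks linearly with z (the slice at the apex is degenerate and omitted).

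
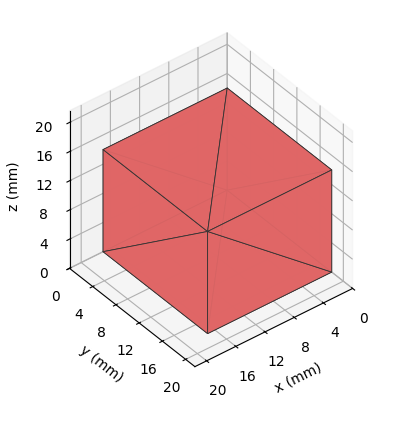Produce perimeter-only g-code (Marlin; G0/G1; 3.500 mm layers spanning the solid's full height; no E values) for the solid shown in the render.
Reading the render: the shape is a rectangular box, roughly 17 × 18 mm footprint and 14 mm tall (dimensions read to the nearest mm from the axis ticks). For the g-code, the solid's height is divided into equal slices at the stated Δz and each level perimeter traced with G1 moves after a G0 lift.

; perimeter-only toolpath
G21 ; units = mm
G90 ; absolute positioning
G28 ; home
; layer 1
G0 Z3.500
G0 X0.000 Y0.000
G1 X17.000 Y0.000
G1 X17.000 Y18.000
G1 X0.000 Y18.000
G1 X0.000 Y0.000
; layer 2
G0 Z7.000
G0 X0.000 Y0.000
G1 X17.000 Y0.000
G1 X17.000 Y18.000
G1 X0.000 Y18.000
G1 X0.000 Y0.000
; layer 3
G0 Z10.500
G0 X0.000 Y0.000
G1 X17.000 Y0.000
G1 X17.000 Y18.000
G1 X0.000 Y18.000
G1 X0.000 Y0.000
; layer 4
G0 Z14.000
G0 X0.000 Y0.000
G1 X17.000 Y0.000
G1 X17.000 Y18.000
G1 X0.000 Y18.000
G1 X0.000 Y0.000
M2 ; end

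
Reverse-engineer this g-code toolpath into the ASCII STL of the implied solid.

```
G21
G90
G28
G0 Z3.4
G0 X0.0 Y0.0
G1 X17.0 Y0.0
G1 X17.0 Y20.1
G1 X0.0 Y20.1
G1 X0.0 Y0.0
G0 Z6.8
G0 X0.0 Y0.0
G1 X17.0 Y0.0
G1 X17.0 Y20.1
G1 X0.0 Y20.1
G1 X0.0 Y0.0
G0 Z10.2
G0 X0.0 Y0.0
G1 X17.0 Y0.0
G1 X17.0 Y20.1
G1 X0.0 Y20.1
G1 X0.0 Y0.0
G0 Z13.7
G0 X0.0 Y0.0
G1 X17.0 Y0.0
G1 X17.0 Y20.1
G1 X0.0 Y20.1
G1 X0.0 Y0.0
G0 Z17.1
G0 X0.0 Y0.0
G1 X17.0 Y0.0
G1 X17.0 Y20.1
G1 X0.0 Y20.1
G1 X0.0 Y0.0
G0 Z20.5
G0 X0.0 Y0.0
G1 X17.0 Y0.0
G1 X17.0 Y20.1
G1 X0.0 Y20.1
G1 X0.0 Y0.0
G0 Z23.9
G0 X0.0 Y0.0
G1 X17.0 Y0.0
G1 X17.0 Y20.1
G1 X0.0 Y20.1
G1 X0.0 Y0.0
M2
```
solid part
  facet normal 0.0000 0.0000 -1.0000
    outer loop
      vertex 17.0 20.1 0.0
      vertex 17.0 0.0 0.0
      vertex 0.0 0.0 0.0
    endloop
  endfacet
  facet normal 0.0000 0.0000 -1.0000
    outer loop
      vertex 0.0 20.1 0.0
      vertex 17.0 20.1 0.0
      vertex 0.0 0.0 0.0
    endloop
  endfacet
  facet normal 0.0000 0.0000 1.0000
    outer loop
      vertex 0.0 0.0 23.9
      vertex 17.0 0.0 23.9
      vertex 17.0 20.1 23.9
    endloop
  endfacet
  facet normal 0.0000 0.0000 1.0000
    outer loop
      vertex 0.0 0.0 23.9
      vertex 17.0 20.1 23.9
      vertex 0.0 20.1 23.9
    endloop
  endfacet
  facet normal 0.0000 -1.0000 0.0000
    outer loop
      vertex 0.0 0.0 0.0
      vertex 17.0 0.0 0.0
      vertex 17.0 0.0 23.9
    endloop
  endfacet
  facet normal 0.0000 -1.0000 0.0000
    outer loop
      vertex 0.0 0.0 0.0
      vertex 17.0 0.0 23.9
      vertex 0.0 0.0 23.9
    endloop
  endfacet
  facet normal 0.0000 1.0000 0.0000
    outer loop
      vertex 17.0 20.1 23.9
      vertex 17.0 20.1 0.0
      vertex 0.0 20.1 0.0
    endloop
  endfacet
  facet normal 0.0000 1.0000 0.0000
    outer loop
      vertex 0.0 20.1 23.9
      vertex 17.0 20.1 23.9
      vertex 0.0 20.1 0.0
    endloop
  endfacet
  facet normal -1.0000 0.0000 0.0000
    outer loop
      vertex 0.0 20.1 23.9
      vertex 0.0 20.1 0.0
      vertex 0.0 0.0 0.0
    endloop
  endfacet
  facet normal -1.0000 0.0000 0.0000
    outer loop
      vertex 0.0 0.0 23.9
      vertex 0.0 20.1 23.9
      vertex 0.0 0.0 0.0
    endloop
  endfacet
  facet normal 1.0000 0.0000 0.0000
    outer loop
      vertex 17.0 0.0 0.0
      vertex 17.0 20.1 0.0
      vertex 17.0 20.1 23.9
    endloop
  endfacet
  facet normal 1.0000 0.0000 0.0000
    outer loop
      vertex 17.0 0.0 0.0
      vertex 17.0 20.1 23.9
      vertex 17.0 0.0 23.9
    endloop
  endfacet
endsolid part

The G0 Z moves step by Δz≈3.4 mm. Every layer's G1 loop is the same polygon, so the solid is a straight extrusion of it from z=0 to z≈23.9. Closing with flat bottom and top caps and triangulating gives 12 facets — a rectangular box, roughly 17 × 20.1 mm footprint and 23.9 mm tall.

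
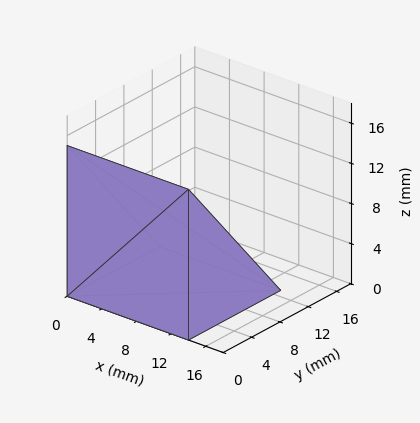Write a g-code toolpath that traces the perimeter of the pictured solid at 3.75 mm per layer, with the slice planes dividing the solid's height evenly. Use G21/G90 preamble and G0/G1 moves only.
Reading the render: the shape is a wedge (ramp): 14 × 13 mm base, rising to 15 mm along the y=0 edge and sloping linearly to z=0 at y=13 (dimensions read to the nearest mm from the axis ticks). For the g-code, the solid's height is divided into equal slices at the stated Δz and each level perimeter traced with G1 moves after a G0 lift.

; perimeter-only toolpath
G21 ; units = mm
G90 ; absolute positioning
G28 ; home
; layer 1
G0 Z3.75
G0 X0.00 Y0.00
G1 X14.00 Y0.00
G1 X14.00 Y9.75
G1 X0.00 Y9.75
G1 X0.00 Y0.00
; layer 2
G0 Z7.50
G0 X0.00 Y0.00
G1 X14.00 Y0.00
G1 X14.00 Y6.50
G1 X0.00 Y6.50
G1 X0.00 Y0.00
; layer 3
G0 Z11.25
G0 X0.00 Y0.00
G1 X14.00 Y0.00
G1 X14.00 Y3.25
G1 X0.00 Y3.25
G1 X0.00 Y0.00
M2 ; end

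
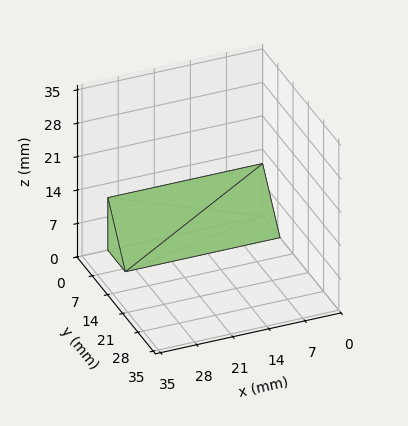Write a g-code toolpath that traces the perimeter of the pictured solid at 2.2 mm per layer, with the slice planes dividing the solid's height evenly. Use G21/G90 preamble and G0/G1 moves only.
Reading the render: the shape is a wedge (ramp): 30 × 8 mm base, rising to 11 mm along the y=0 edge and sloping linearly to z=0 at y=8 (dimensions read to the nearest mm from the axis ticks). For the g-code, the solid's height is divided into equal slices at the stated Δz and each level perimeter traced with G1 moves after a G0 lift.

; perimeter-only toolpath
G21 ; units = mm
G90 ; absolute positioning
G28 ; home
; layer 1
G0 Z2.2
G0 X0.0 Y0.0
G1 X30.0 Y0.0
G1 X30.0 Y6.4
G1 X0.0 Y6.4
G1 X0.0 Y0.0
; layer 2
G0 Z4.4
G0 X0.0 Y0.0
G1 X30.0 Y0.0
G1 X30.0 Y4.8
G1 X0.0 Y4.8
G1 X0.0 Y0.0
; layer 3
G0 Z6.6
G0 X0.0 Y0.0
G1 X30.0 Y0.0
G1 X30.0 Y3.2
G1 X0.0 Y3.2
G1 X0.0 Y0.0
; layer 4
G0 Z8.8
G0 X0.0 Y0.0
G1 X30.0 Y0.0
G1 X30.0 Y1.6
G1 X0.0 Y1.6
G1 X0.0 Y0.0
M2 ; end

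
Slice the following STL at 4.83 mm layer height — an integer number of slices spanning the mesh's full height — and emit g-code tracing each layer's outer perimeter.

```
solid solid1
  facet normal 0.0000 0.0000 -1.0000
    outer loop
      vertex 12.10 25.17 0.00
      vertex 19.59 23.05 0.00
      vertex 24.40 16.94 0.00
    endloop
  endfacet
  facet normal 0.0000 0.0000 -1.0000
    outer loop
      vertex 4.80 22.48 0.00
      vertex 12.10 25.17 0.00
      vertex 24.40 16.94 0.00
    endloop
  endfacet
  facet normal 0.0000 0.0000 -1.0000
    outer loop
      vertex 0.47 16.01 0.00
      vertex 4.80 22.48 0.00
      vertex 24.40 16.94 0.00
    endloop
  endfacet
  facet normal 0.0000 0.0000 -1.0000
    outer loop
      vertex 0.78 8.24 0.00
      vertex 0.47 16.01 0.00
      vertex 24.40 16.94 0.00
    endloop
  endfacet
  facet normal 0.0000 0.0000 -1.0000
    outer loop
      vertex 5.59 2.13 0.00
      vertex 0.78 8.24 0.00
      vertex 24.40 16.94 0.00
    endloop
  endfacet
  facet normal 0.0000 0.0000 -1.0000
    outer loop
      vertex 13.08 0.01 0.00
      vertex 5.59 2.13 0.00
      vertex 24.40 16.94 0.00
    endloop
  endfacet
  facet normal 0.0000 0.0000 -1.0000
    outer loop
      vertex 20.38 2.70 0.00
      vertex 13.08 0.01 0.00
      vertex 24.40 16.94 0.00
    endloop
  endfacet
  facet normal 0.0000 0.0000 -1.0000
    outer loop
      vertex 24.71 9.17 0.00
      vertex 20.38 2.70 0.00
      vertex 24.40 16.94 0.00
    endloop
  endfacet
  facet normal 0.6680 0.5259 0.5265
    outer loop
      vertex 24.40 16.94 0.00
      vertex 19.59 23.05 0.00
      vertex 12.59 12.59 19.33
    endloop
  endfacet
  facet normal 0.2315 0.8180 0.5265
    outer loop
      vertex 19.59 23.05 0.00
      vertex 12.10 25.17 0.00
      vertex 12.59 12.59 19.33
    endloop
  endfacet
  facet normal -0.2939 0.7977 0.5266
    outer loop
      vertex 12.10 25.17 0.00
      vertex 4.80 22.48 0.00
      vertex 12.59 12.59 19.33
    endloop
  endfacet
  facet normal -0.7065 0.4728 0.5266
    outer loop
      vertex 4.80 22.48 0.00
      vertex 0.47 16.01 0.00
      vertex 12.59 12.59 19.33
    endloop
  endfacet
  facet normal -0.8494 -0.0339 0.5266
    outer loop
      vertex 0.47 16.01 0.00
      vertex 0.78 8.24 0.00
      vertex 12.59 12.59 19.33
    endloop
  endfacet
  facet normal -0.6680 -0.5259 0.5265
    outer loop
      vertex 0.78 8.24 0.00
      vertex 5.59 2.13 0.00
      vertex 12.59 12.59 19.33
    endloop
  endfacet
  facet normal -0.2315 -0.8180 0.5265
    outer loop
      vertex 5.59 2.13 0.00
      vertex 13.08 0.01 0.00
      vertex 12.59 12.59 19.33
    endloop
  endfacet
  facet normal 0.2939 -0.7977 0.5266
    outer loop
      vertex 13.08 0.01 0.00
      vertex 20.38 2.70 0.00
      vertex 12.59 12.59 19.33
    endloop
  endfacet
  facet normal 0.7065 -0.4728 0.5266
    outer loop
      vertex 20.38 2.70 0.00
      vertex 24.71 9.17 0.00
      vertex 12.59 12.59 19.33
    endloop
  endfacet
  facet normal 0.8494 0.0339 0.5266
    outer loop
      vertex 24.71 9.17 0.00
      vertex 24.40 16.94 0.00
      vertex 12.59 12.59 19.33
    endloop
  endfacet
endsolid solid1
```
; perimeter-only toolpath
G21 ; units = mm
G90 ; absolute positioning
G28 ; home
; layer 1
G0 Z4.83
G0 X21.45 Y15.85
G1 X17.84 Y20.44
G1 X12.22 Y22.03
G1 X6.75 Y20.01
G1 X3.50 Y15.16
G1 X3.73 Y9.33
G1 X7.34 Y4.75
G1 X12.96 Y3.15
G1 X18.43 Y5.17
G1 X21.68 Y10.02
G1 X21.45 Y15.85
; layer 2
G0 Z9.66
G0 X18.49 Y14.77
G1 X16.09 Y17.82
G1 X12.34 Y18.88
G1 X8.70 Y17.54
G1 X6.53 Y14.30
G1 X6.68 Y10.41
G1 X9.09 Y7.36
G1 X12.84 Y6.30
G1 X16.48 Y7.64
G1 X18.65 Y10.88
G1 X18.49 Y14.77
; layer 3
G0 Z14.50
G0 X15.54 Y13.68
G1 X14.34 Y15.20
G1 X12.47 Y15.73
G1 X10.64 Y15.06
G1 X9.56 Y13.45
G1 X9.64 Y11.50
G1 X10.84 Y9.97
G1 X12.71 Y9.44
G1 X14.54 Y10.12
G1 X15.62 Y11.73
G1 X15.54 Y13.68
M2 ; end

The solid is a regular 10-sided pyramid, base circumscribed radius ≈ 12.6 mm, apex at z ≈ 19.3 mm. Slicing at Δz = 4.83 mm — 4 equal slices spanning the solid's height, so layer i sits at z = i·h/4 — gives 3 non-empty perimeters. Each is a 10-segment closed polygon; G0 lifts to the layer z and rapids to the start vertex, then G1 traces the edges. The cross-section shrinks linearly with z (the slice at the apex is degenerate and omitted).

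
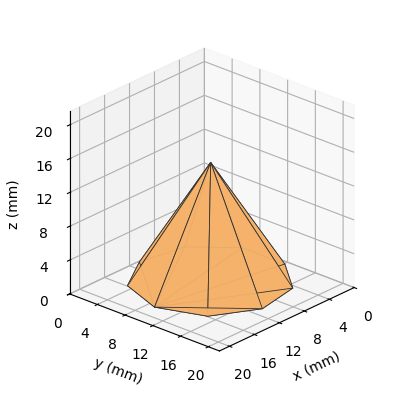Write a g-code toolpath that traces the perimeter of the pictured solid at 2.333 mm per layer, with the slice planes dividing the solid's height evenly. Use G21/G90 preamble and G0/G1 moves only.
Reading the render: the shape is a regular 9-sided pyramid, base circumscribed radius ≈ 9 mm, apex at z ≈ 14 mm (dimensions read to the nearest mm from the axis ticks). For the g-code, the solid's height is divided into equal slices at the stated Δz and each level perimeter traced with G1 moves after a G0 lift.

; perimeter-only toolpath
G21 ; units = mm
G90 ; absolute positioning
G28 ; home
; layer 1
G0 Z2.333
G0 X16.500 Y9.000
G1 X14.745 Y13.821
G1 X10.303 Y16.386
G1 X5.250 Y15.495
G1 X1.953 Y11.565
G1 X1.953 Y6.435
G1 X5.250 Y2.505
G1 X10.303 Y1.614
G1 X14.745 Y4.179
G1 X16.500 Y9.000
; layer 2
G0 Z4.667
G0 X15.000 Y9.000
G1 X13.596 Y12.857
G1 X10.042 Y14.909
G1 X6.000 Y14.196
G1 X3.362 Y11.052
G1 X3.362 Y6.948
G1 X6.000 Y3.804
G1 X10.042 Y3.091
G1 X13.596 Y5.143
G1 X15.000 Y9.000
; layer 3
G0 Z7.000
G0 X13.500 Y9.000
G1 X12.447 Y11.893
G1 X9.782 Y13.431
G1 X6.750 Y12.897
G1 X4.771 Y10.539
G1 X4.771 Y7.461
G1 X6.750 Y5.103
G1 X9.782 Y4.569
G1 X12.447 Y6.107
G1 X13.500 Y9.000
; layer 4
G0 Z9.333
G0 X12.000 Y9.000
G1 X11.298 Y10.928
G1 X9.521 Y11.954
G1 X7.500 Y11.598
G1 X6.181 Y10.026
G1 X6.181 Y7.974
G1 X7.500 Y6.402
G1 X9.521 Y6.046
G1 X11.298 Y7.072
G1 X12.000 Y9.000
; layer 5
G0 Z11.667
G0 X10.500 Y9.000
G1 X10.149 Y9.964
G1 X9.261 Y10.477
G1 X8.250 Y10.299
G1 X7.590 Y9.513
G1 X7.590 Y8.487
G1 X8.250 Y7.701
G1 X9.261 Y7.523
G1 X10.149 Y8.036
G1 X10.500 Y9.000
M2 ; end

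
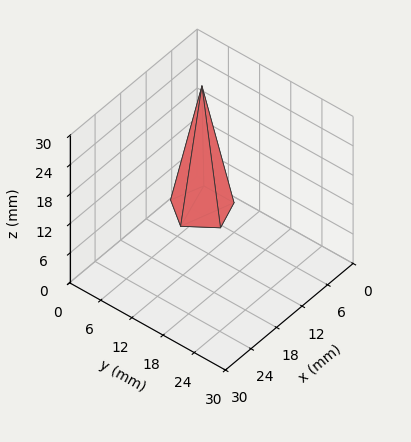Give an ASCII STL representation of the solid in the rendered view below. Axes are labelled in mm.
Reading the render: the shape is a regular 5-sided pyramid, base circumscribed radius ≈ 5 mm, apex at z ≈ 25 mm (dimensions read to the nearest mm from the axis ticks). For the STL, each face is triangulated and given an outward normal.

solid part
  facet normal 0.0000 0.0000 -1.0000
    outer loop
      vertex 1.0 7.9 0.0
      vertex 6.5 9.8 0.0
      vertex 10.0 5.0 0.0
    endloop
  endfacet
  facet normal 0.0000 0.0000 -1.0000
    outer loop
      vertex 1.0 2.1 0.0
      vertex 1.0 7.9 0.0
      vertex 10.0 5.0 0.0
    endloop
  endfacet
  facet normal 0.0000 0.0000 -1.0000
    outer loop
      vertex 6.5 0.2 0.0
      vertex 1.0 2.1 0.0
      vertex 10.0 5.0 0.0
    endloop
  endfacet
  facet normal 0.7977 0.5816 0.1595
    outer loop
      vertex 10.0 5.0 0.0
      vertex 6.5 9.8 0.0
      vertex 5.0 5.0 25.0
    endloop
  endfacet
  facet normal -0.3223 0.9330 0.1598
    outer loop
      vertex 6.5 9.8 0.0
      vertex 1.0 7.9 0.0
      vertex 5.0 5.0 25.0
    endloop
  endfacet
  facet normal -0.9874 0.0000 0.1580
    outer loop
      vertex 1.0 7.9 0.0
      vertex 1.0 2.1 0.0
      vertex 5.0 5.0 25.0
    endloop
  endfacet
  facet normal -0.3223 -0.9330 0.1598
    outer loop
      vertex 1.0 2.1 0.0
      vertex 6.5 0.2 0.0
      vertex 5.0 5.0 25.0
    endloop
  endfacet
  facet normal 0.7977 -0.5816 0.1595
    outer loop
      vertex 6.5 0.2 0.0
      vertex 10.0 5.0 0.0
      vertex 5.0 5.0 25.0
    endloop
  endfacet
endsolid part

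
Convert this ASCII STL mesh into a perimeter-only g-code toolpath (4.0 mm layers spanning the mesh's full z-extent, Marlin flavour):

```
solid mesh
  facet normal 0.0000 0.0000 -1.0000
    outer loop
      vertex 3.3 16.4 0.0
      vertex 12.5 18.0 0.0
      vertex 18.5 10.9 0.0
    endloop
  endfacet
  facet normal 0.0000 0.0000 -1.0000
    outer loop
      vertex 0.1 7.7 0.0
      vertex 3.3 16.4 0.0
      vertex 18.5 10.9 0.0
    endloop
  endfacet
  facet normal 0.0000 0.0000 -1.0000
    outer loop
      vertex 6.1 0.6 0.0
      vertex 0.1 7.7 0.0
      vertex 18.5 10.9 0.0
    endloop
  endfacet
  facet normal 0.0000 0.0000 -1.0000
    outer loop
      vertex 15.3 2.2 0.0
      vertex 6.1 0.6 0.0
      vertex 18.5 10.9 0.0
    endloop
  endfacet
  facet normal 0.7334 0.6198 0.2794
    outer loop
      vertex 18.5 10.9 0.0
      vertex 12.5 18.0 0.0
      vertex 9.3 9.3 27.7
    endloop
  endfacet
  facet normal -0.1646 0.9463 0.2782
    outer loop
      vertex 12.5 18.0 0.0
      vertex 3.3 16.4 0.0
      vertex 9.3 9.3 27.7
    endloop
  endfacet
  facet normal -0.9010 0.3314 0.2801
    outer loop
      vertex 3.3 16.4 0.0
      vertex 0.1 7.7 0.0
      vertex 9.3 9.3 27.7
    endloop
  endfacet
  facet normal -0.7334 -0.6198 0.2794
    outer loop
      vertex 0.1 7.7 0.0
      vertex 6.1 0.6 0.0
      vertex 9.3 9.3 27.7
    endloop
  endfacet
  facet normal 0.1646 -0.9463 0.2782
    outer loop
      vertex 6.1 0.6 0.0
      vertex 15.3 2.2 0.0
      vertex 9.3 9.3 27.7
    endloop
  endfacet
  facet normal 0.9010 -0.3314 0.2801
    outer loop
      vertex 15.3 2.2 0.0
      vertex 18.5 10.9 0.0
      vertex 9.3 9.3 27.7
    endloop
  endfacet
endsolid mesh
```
; perimeter-only toolpath
G21 ; units = mm
G90 ; absolute positioning
G28 ; home
; layer 1
G0 Z4.0
G0 X17.2 Y10.7
G1 X12.0 Y16.8
G1 X4.2 Y15.4
G1 X1.4 Y7.9
G1 X6.6 Y1.8
G1 X14.4 Y3.2
G1 X17.2 Y10.7
; layer 2
G0 Z7.9
G0 X15.9 Y10.4
G1 X11.6 Y15.5
G1 X5.0 Y14.4
G1 X2.7 Y8.2
G1 X7.0 Y3.1
G1 X13.6 Y4.2
G1 X15.9 Y10.4
; layer 3
G0 Z11.9
G0 X14.6 Y10.2
G1 X11.1 Y14.3
G1 X5.9 Y13.4
G1 X4.0 Y8.4
G1 X7.5 Y4.3
G1 X12.7 Y5.2
G1 X14.6 Y10.2
; layer 4
G0 Z15.8
G0 X13.2 Y10.0
G1 X10.7 Y13.0
G1 X6.7 Y12.3
G1 X5.4 Y8.6
G1 X7.9 Y5.6
G1 X11.9 Y6.3
G1 X13.2 Y10.0
; layer 5
G0 Z19.8
G0 X11.9 Y9.8
G1 X10.2 Y11.8
G1 X7.6 Y11.3
G1 X6.7 Y8.8
G1 X8.4 Y6.8
G1 X11.0 Y7.3
G1 X11.9 Y9.8
; layer 6
G0 Z23.7
G0 X10.6 Y9.5
G1 X9.8 Y10.5
G1 X8.4 Y10.3
G1 X8.0 Y9.1
G1 X8.8 Y8.1
G1 X10.2 Y8.3
G1 X10.6 Y9.5
M2 ; end

The solid is a regular 6-sided pyramid, base circumscribed radius ≈ 9.3 mm, apex at z ≈ 27.7 mm. Slicing at Δz = 4.0 mm — 7 equal slices spanning the solid's height, so layer i sits at z = i·h/7 — gives 6 non-empty perimeters. Each is a 6-segment closed polygon; G0 lifts to the layer z and rapids to the start vertex, then G1 traces the edges. The cross-section shrinks linearly with z (the slice at the apex is degenerate and omitted).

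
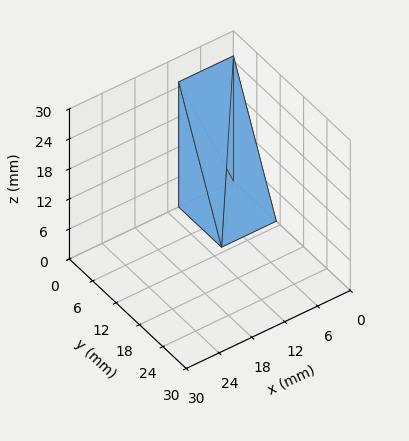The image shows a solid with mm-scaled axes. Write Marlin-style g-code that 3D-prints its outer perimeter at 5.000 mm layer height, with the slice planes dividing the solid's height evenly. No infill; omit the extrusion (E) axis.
Reading the render: the shape is a wedge (ramp): 10 × 11 mm base, rising to 25 mm along the y=0 edge and sloping linearly to z=0 at y=11 (dimensions read to the nearest mm from the axis ticks). For the g-code, the solid's height is divided into equal slices at the stated Δz and each level perimeter traced with G1 moves after a G0 lift.

; perimeter-only toolpath
G21 ; units = mm
G90 ; absolute positioning
G28 ; home
; layer 1
G0 Z5.000
G0 X0.000 Y0.000
G1 X10.000 Y0.000
G1 X10.000 Y8.800
G1 X0.000 Y8.800
G1 X0.000 Y0.000
; layer 2
G0 Z10.000
G0 X0.000 Y0.000
G1 X10.000 Y0.000
G1 X10.000 Y6.600
G1 X0.000 Y6.600
G1 X0.000 Y0.000
; layer 3
G0 Z15.000
G0 X0.000 Y0.000
G1 X10.000 Y0.000
G1 X10.000 Y4.400
G1 X0.000 Y4.400
G1 X0.000 Y0.000
; layer 4
G0 Z20.000
G0 X0.000 Y0.000
G1 X10.000 Y0.000
G1 X10.000 Y2.200
G1 X0.000 Y2.200
G1 X0.000 Y0.000
M2 ; end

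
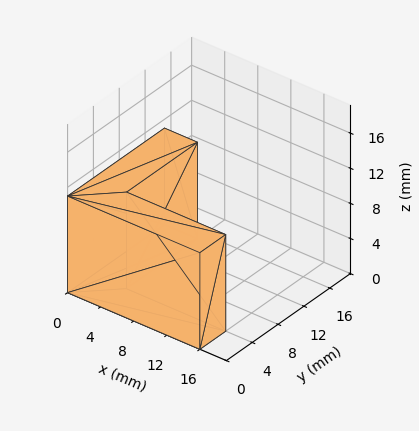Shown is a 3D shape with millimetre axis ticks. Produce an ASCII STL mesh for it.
Reading the render: the shape is an L-shaped prism: outer 16 × 15 mm, arm thicknesses ≈ 4 mm (horizontal) and 4 mm (vertical), extruded 11 mm in z (dimensions read to the nearest mm from the axis ticks). For the STL, each face is triangulated and given an outward normal.

solid part
  facet normal 0.0000 0.0000 -1.0000
    outer loop
      vertex 16.0 4.0 0.0
      vertex 16.0 0.0 0.0
      vertex 0.0 0.0 0.0
    endloop
  endfacet
  facet normal 0.0000 0.0000 -1.0000
    outer loop
      vertex 4.0 4.0 0.0
      vertex 16.0 4.0 0.0
      vertex 0.0 0.0 0.0
    endloop
  endfacet
  facet normal 0.0000 0.0000 -1.0000
    outer loop
      vertex 4.0 15.0 0.0
      vertex 4.0 4.0 0.0
      vertex 0.0 0.0 0.0
    endloop
  endfacet
  facet normal 0.0000 0.0000 -1.0000
    outer loop
      vertex 0.0 15.0 0.0
      vertex 4.0 15.0 0.0
      vertex 0.0 0.0 0.0
    endloop
  endfacet
  facet normal 0.0000 0.0000 1.0000
    outer loop
      vertex 0.0 0.0 11.0
      vertex 16.0 0.0 11.0
      vertex 16.0 4.0 11.0
    endloop
  endfacet
  facet normal 0.0000 0.0000 1.0000
    outer loop
      vertex 0.0 0.0 11.0
      vertex 16.0 4.0 11.0
      vertex 4.0 4.0 11.0
    endloop
  endfacet
  facet normal 0.0000 0.0000 1.0000
    outer loop
      vertex 0.0 0.0 11.0
      vertex 4.0 4.0 11.0
      vertex 4.0 15.0 11.0
    endloop
  endfacet
  facet normal 0.0000 0.0000 1.0000
    outer loop
      vertex 0.0 0.0 11.0
      vertex 4.0 15.0 11.0
      vertex 0.0 15.0 11.0
    endloop
  endfacet
  facet normal 0.0000 -1.0000 0.0000
    outer loop
      vertex 0.0 0.0 0.0
      vertex 16.0 0.0 0.0
      vertex 16.0 0.0 11.0
    endloop
  endfacet
  facet normal 0.0000 -1.0000 0.0000
    outer loop
      vertex 0.0 0.0 0.0
      vertex 16.0 0.0 11.0
      vertex 0.0 0.0 11.0
    endloop
  endfacet
  facet normal 1.0000 0.0000 0.0000
    outer loop
      vertex 16.0 0.0 0.0
      vertex 16.0 4.0 0.0
      vertex 16.0 4.0 11.0
    endloop
  endfacet
  facet normal 1.0000 0.0000 0.0000
    outer loop
      vertex 16.0 0.0 0.0
      vertex 16.0 4.0 11.0
      vertex 16.0 0.0 11.0
    endloop
  endfacet
  facet normal 0.0000 1.0000 0.0000
    outer loop
      vertex 16.0 4.0 0.0
      vertex 4.0 4.0 0.0
      vertex 4.0 4.0 11.0
    endloop
  endfacet
  facet normal 0.0000 1.0000 0.0000
    outer loop
      vertex 16.0 4.0 0.0
      vertex 4.0 4.0 11.0
      vertex 16.0 4.0 11.0
    endloop
  endfacet
  facet normal 1.0000 0.0000 0.0000
    outer loop
      vertex 4.0 4.0 0.0
      vertex 4.0 15.0 0.0
      vertex 4.0 15.0 11.0
    endloop
  endfacet
  facet normal 1.0000 0.0000 0.0000
    outer loop
      vertex 4.0 4.0 0.0
      vertex 4.0 15.0 11.0
      vertex 4.0 4.0 11.0
    endloop
  endfacet
  facet normal 0.0000 1.0000 0.0000
    outer loop
      vertex 4.0 15.0 0.0
      vertex 0.0 15.0 0.0
      vertex 0.0 15.0 11.0
    endloop
  endfacet
  facet normal 0.0000 1.0000 0.0000
    outer loop
      vertex 4.0 15.0 0.0
      vertex 0.0 15.0 11.0
      vertex 4.0 15.0 11.0
    endloop
  endfacet
  facet normal -1.0000 0.0000 0.0000
    outer loop
      vertex 0.0 15.0 0.0
      vertex 0.0 0.0 0.0
      vertex 0.0 0.0 11.0
    endloop
  endfacet
  facet normal -1.0000 0.0000 0.0000
    outer loop
      vertex 0.0 15.0 0.0
      vertex 0.0 0.0 11.0
      vertex 0.0 15.0 11.0
    endloop
  endfacet
endsolid part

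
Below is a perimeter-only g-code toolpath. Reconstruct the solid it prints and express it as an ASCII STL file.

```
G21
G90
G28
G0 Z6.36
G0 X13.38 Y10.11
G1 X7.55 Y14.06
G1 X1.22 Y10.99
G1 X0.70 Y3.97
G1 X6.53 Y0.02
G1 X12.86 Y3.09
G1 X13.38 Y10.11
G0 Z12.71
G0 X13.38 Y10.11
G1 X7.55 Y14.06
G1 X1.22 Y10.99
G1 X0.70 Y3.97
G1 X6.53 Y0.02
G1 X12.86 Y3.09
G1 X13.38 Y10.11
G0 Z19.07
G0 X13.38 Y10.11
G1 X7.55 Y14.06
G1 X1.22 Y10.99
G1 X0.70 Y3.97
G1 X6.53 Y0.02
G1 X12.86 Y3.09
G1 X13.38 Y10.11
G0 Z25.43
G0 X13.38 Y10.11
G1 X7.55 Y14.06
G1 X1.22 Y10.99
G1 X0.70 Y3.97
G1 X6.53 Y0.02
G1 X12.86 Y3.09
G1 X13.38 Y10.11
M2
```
solid part
  facet normal 0.0000 0.0000 -1.0000
    outer loop
      vertex 1.22 10.99 0.00
      vertex 7.55 14.06 0.00
      vertex 13.38 10.11 0.00
    endloop
  endfacet
  facet normal 0.0000 0.0000 -1.0000
    outer loop
      vertex 0.70 3.97 0.00
      vertex 1.22 10.99 0.00
      vertex 13.38 10.11 0.00
    endloop
  endfacet
  facet normal 0.0000 0.0000 -1.0000
    outer loop
      vertex 6.53 0.02 0.00
      vertex 0.70 3.97 0.00
      vertex 13.38 10.11 0.00
    endloop
  endfacet
  facet normal 0.0000 0.0000 -1.0000
    outer loop
      vertex 12.86 3.09 0.00
      vertex 6.53 0.02 0.00
      vertex 13.38 10.11 0.00
    endloop
  endfacet
  facet normal 0.0000 0.0000 1.0000
    outer loop
      vertex 13.38 10.11 25.43
      vertex 7.55 14.06 25.43
      vertex 1.22 10.99 25.43
    endloop
  endfacet
  facet normal 0.0000 0.0000 1.0000
    outer loop
      vertex 13.38 10.11 25.43
      vertex 1.22 10.99 25.43
      vertex 0.70 3.97 25.43
    endloop
  endfacet
  facet normal 0.0000 0.0000 1.0000
    outer loop
      vertex 13.38 10.11 25.43
      vertex 0.70 3.97 25.43
      vertex 6.53 0.02 25.43
    endloop
  endfacet
  facet normal 0.0000 0.0000 1.0000
    outer loop
      vertex 13.38 10.11 25.43
      vertex 6.53 0.02 25.43
      vertex 12.86 3.09 25.43
    endloop
  endfacet
  facet normal 0.5609 0.8279 0.0000
    outer loop
      vertex 13.38 10.11 0.00
      vertex 7.55 14.06 0.00
      vertex 7.55 14.06 25.43
    endloop
  endfacet
  facet normal 0.5609 0.8279 0.0000
    outer loop
      vertex 13.38 10.11 0.00
      vertex 7.55 14.06 25.43
      vertex 13.38 10.11 25.43
    endloop
  endfacet
  facet normal -0.4364 0.8998 0.0000
    outer loop
      vertex 7.55 14.06 0.00
      vertex 1.22 10.99 0.00
      vertex 1.22 10.99 25.43
    endloop
  endfacet
  facet normal -0.4364 0.8998 0.0000
    outer loop
      vertex 7.55 14.06 0.00
      vertex 1.22 10.99 25.43
      vertex 7.55 14.06 25.43
    endloop
  endfacet
  facet normal -0.9973 0.0739 0.0000
    outer loop
      vertex 1.22 10.99 0.00
      vertex 0.70 3.97 0.00
      vertex 0.70 3.97 25.43
    endloop
  endfacet
  facet normal -0.9973 0.0739 0.0000
    outer loop
      vertex 1.22 10.99 0.00
      vertex 0.70 3.97 25.43
      vertex 1.22 10.99 25.43
    endloop
  endfacet
  facet normal -0.5609 -0.8279 0.0000
    outer loop
      vertex 0.70 3.97 0.00
      vertex 6.53 0.02 0.00
      vertex 6.53 0.02 25.43
    endloop
  endfacet
  facet normal -0.5609 -0.8279 0.0000
    outer loop
      vertex 0.70 3.97 0.00
      vertex 6.53 0.02 25.43
      vertex 0.70 3.97 25.43
    endloop
  endfacet
  facet normal 0.4364 -0.8998 0.0000
    outer loop
      vertex 6.53 0.02 0.00
      vertex 12.86 3.09 0.00
      vertex 12.86 3.09 25.43
    endloop
  endfacet
  facet normal 0.4364 -0.8998 0.0000
    outer loop
      vertex 6.53 0.02 0.00
      vertex 12.86 3.09 25.43
      vertex 6.53 0.02 25.43
    endloop
  endfacet
  facet normal 0.9973 -0.0739 0.0000
    outer loop
      vertex 12.86 3.09 0.00
      vertex 13.38 10.11 0.00
      vertex 13.38 10.11 25.43
    endloop
  endfacet
  facet normal 0.9973 -0.0739 0.0000
    outer loop
      vertex 12.86 3.09 0.00
      vertex 13.38 10.11 25.43
      vertex 12.86 3.09 25.43
    endloop
  endfacet
endsolid part

The G0 Z moves step by Δz≈6.36 mm. Every layer's G1 loop is the same polygon, so the solid is a straight extrusion of it from z=0 to z≈25.4. Closing with flat bottom and top caps and triangulating gives 20 facets — a regular 6-sided prism (a cylinder approximated with 6 flat sides), circumscribed radius ≈ 7.04 mm, height ≈ 25.4 mm.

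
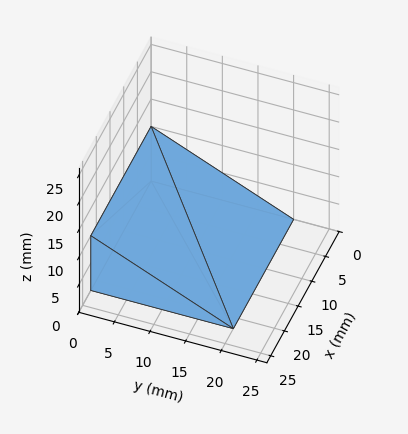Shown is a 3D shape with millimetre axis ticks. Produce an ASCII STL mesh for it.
Reading the render: the shape is a wedge (ramp): 22 × 20 mm base, rising to 10 mm along the y=0 edge and sloping linearly to z=0 at y=20 (dimensions read to the nearest mm from the axis ticks). For the STL, each face is triangulated and given an outward normal.

solid part
  facet normal 0.0000 0.0000 -1.0000
    outer loop
      vertex 22.00 20.00 0.00
      vertex 22.00 0.00 0.00
      vertex 0.00 0.00 0.00
    endloop
  endfacet
  facet normal 0.0000 0.0000 -1.0000
    outer loop
      vertex 0.00 20.00 0.00
      vertex 22.00 20.00 0.00
      vertex 0.00 0.00 0.00
    endloop
  endfacet
  facet normal 0.0000 -1.0000 0.0000
    outer loop
      vertex 0.00 0.00 0.00
      vertex 22.00 0.00 0.00
      vertex 22.00 0.00 10.00
    endloop
  endfacet
  facet normal 0.0000 -1.0000 0.0000
    outer loop
      vertex 0.00 0.00 0.00
      vertex 22.00 0.00 10.00
      vertex 0.00 0.00 10.00
    endloop
  endfacet
  facet normal 0.0000 0.4472 0.8944
    outer loop
      vertex 0.00 0.00 10.00
      vertex 22.00 0.00 10.00
      vertex 22.00 20.00 0.00
    endloop
  endfacet
  facet normal 0.0000 0.4472 0.8944
    outer loop
      vertex 0.00 0.00 10.00
      vertex 22.00 20.00 0.00
      vertex 0.00 20.00 0.00
    endloop
  endfacet
  facet normal -1.0000 0.0000 0.0000
    outer loop
      vertex 0.00 0.00 10.00
      vertex 0.00 20.00 0.00
      vertex 0.00 0.00 0.00
    endloop
  endfacet
  facet normal 1.0000 0.0000 0.0000
    outer loop
      vertex 22.00 0.00 0.00
      vertex 22.00 20.00 0.00
      vertex 22.00 0.00 10.00
    endloop
  endfacet
endsolid part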